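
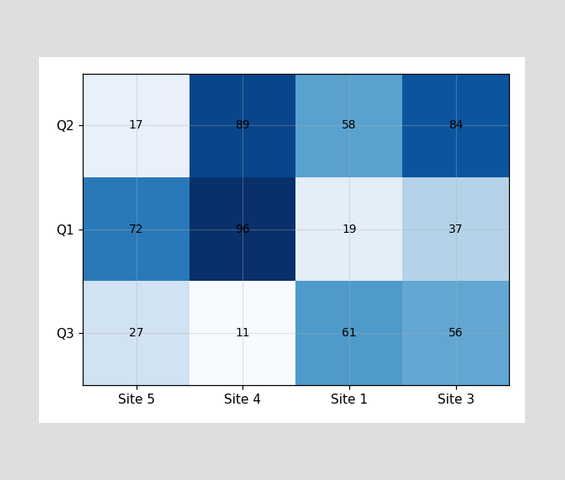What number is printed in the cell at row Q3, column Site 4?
11

The (Q3, Site 4) cell reads 11.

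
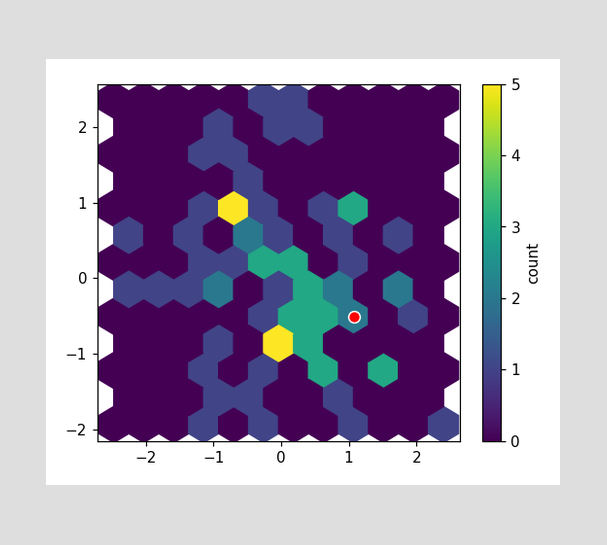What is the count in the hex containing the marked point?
The marked hex reads 2 on the colorbar.

2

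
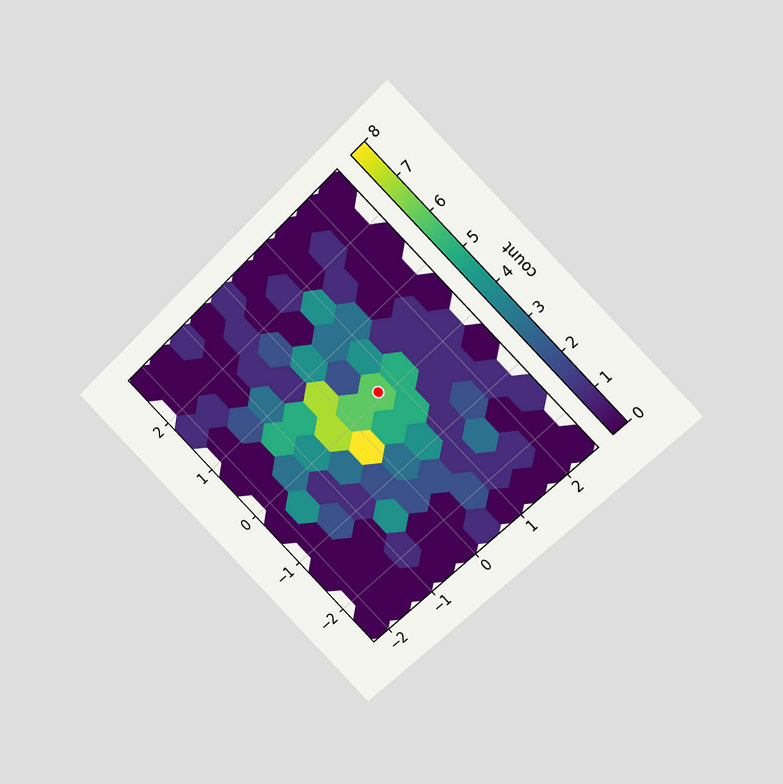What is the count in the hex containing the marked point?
The chart is tilted about 45° counter-clockwise and viewed at a slight angle. The marked hex reads 6 on the colorbar.

6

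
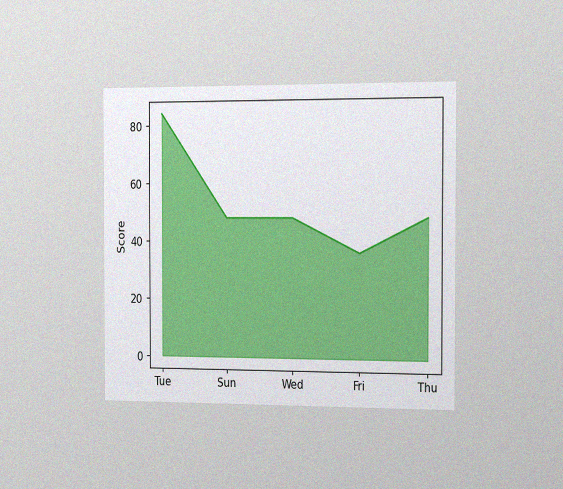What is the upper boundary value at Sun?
The chart is viewed slightly from the right, with some photo noise. At Sun the upper boundary is at 48.

48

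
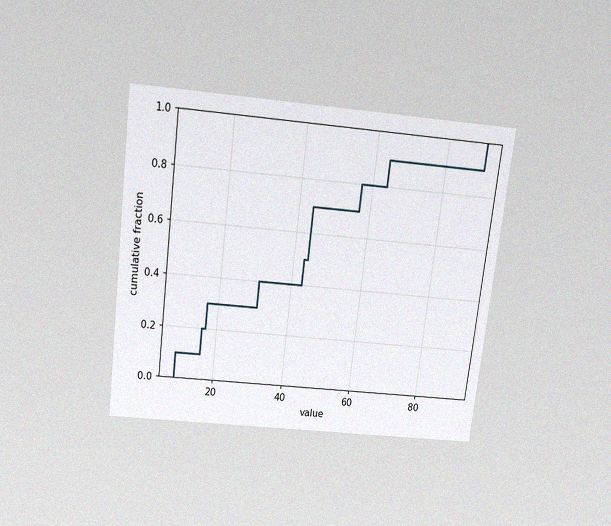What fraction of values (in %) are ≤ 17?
The chart is tilted about 7° clockwise and viewed slightly from above, with some photo noise. At x=17 the ECDF step is at 30%.

30%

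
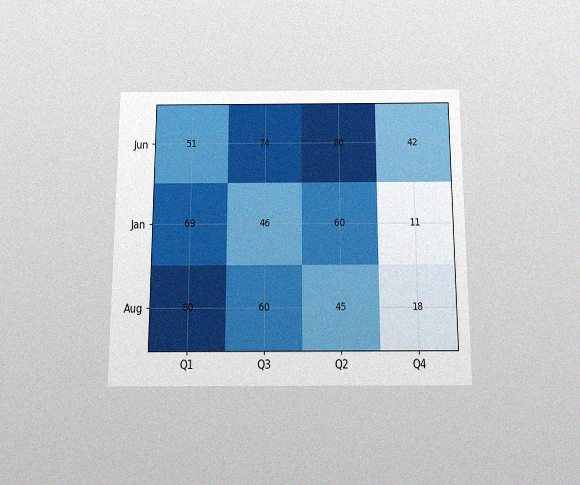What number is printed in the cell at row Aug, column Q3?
60

The chart is viewed slightly from below, with some photo noise. The (Aug, Q3) cell reads 60.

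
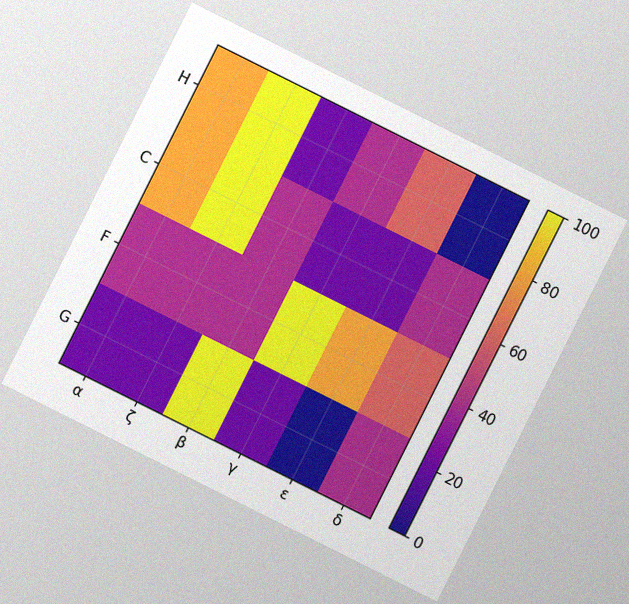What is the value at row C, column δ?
The chart is tilted about 27° clockwise, with some photo noise. Matching cell (C, δ) against the colorbar gives 40.

40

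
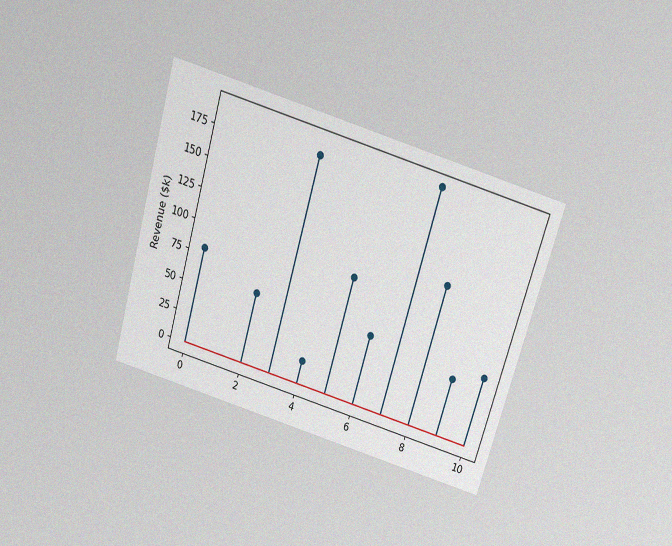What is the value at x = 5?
The chart is tilted about 16° clockwise and viewed slightly from above, with some photo noise. The stem at x=5 reaches $100k.

$100k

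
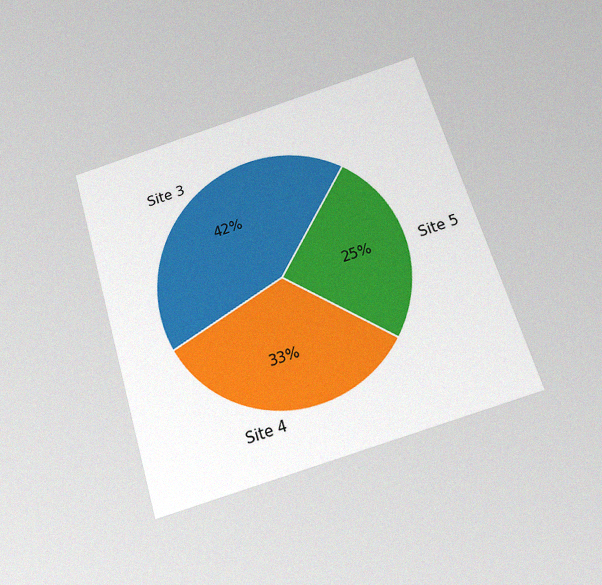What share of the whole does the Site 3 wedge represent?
The chart is tilted about 17° counter-clockwise and viewed slightly from below, with some photo noise. The Site 3 slice takes up 42% of the pie.

42%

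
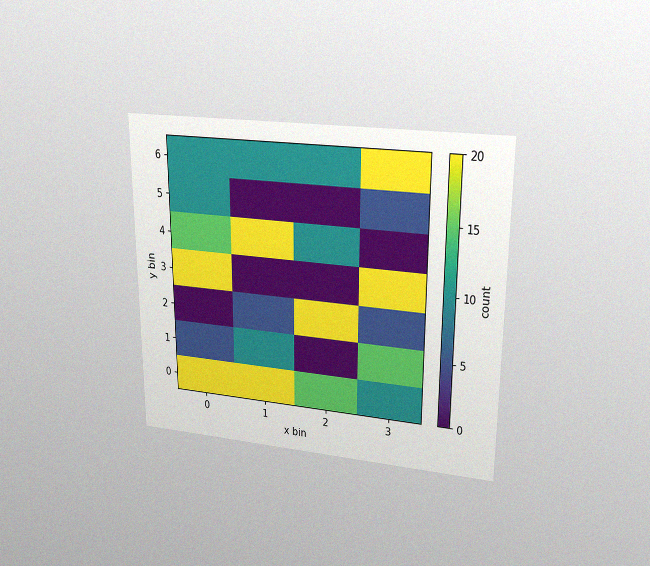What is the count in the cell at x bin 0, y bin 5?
The chart is viewed at a slight angle, with some photo noise. Matching the cell (0, 5) against the colorbar gives 10.

10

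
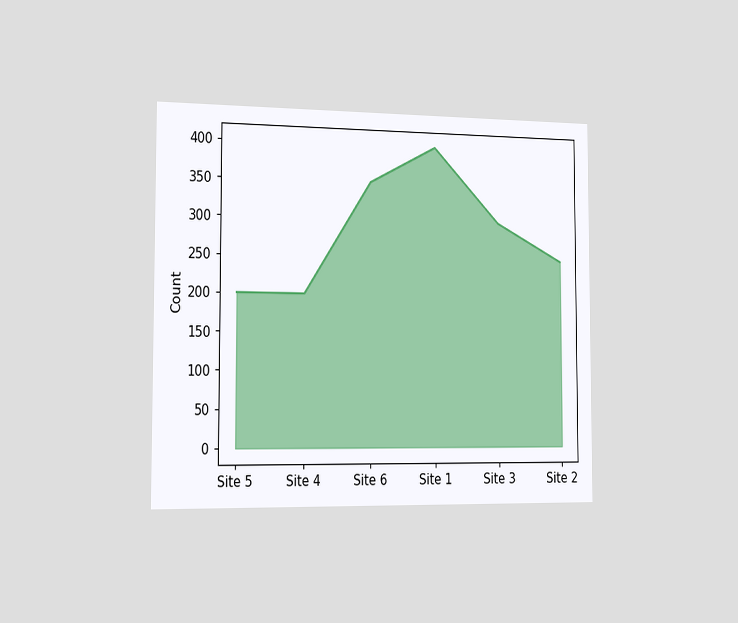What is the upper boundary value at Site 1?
The chart is viewed slightly from the left. At Site 1 the upper boundary is at 400.

400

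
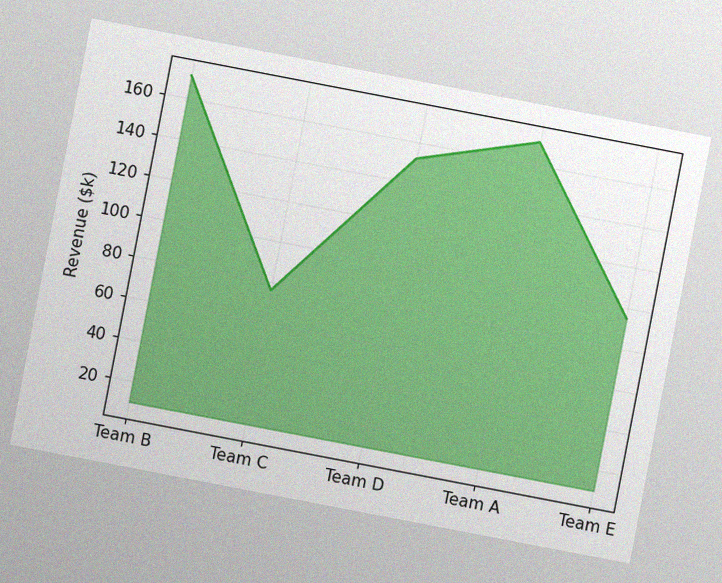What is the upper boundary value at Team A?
$171k

The chart is tilted about 11° clockwise, with some photo noise. At Team A the upper boundary is at $171k.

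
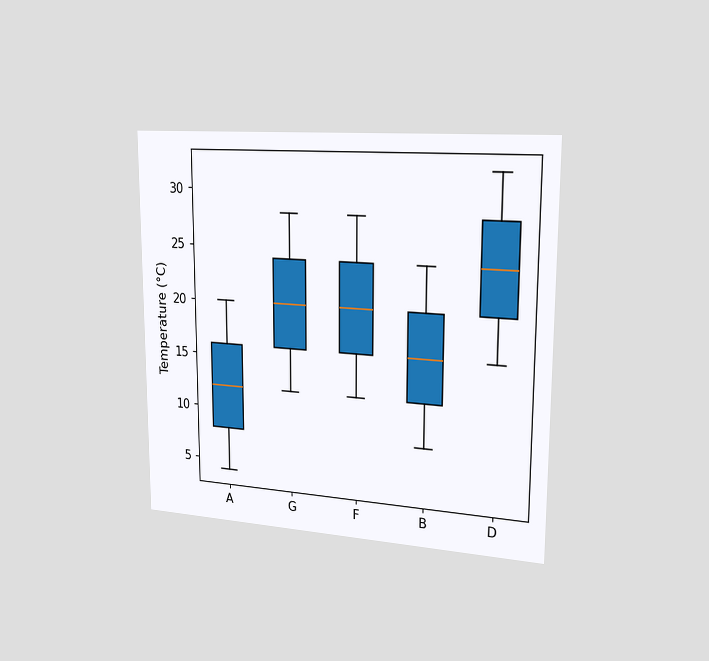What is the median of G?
The chart is viewed slightly from the right. The median line in the G box sits at 20°C.

20°C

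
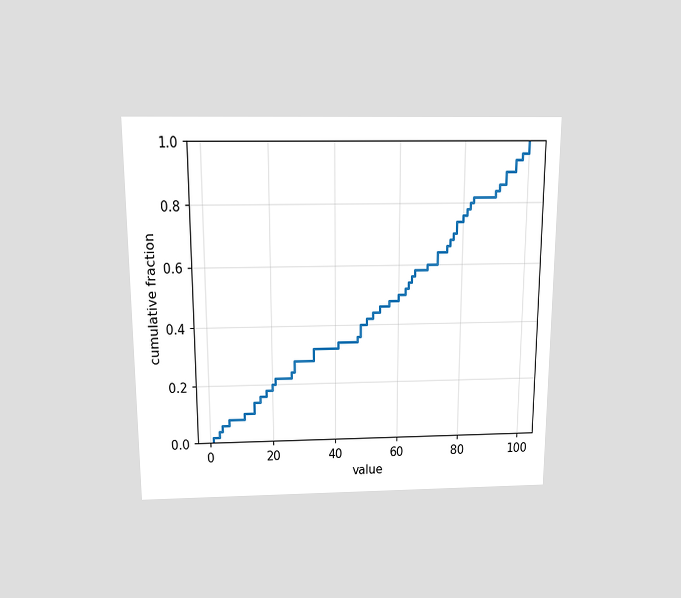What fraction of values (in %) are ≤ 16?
The chart is viewed slightly from above. At x=16 the ECDF step is at 16%.

16%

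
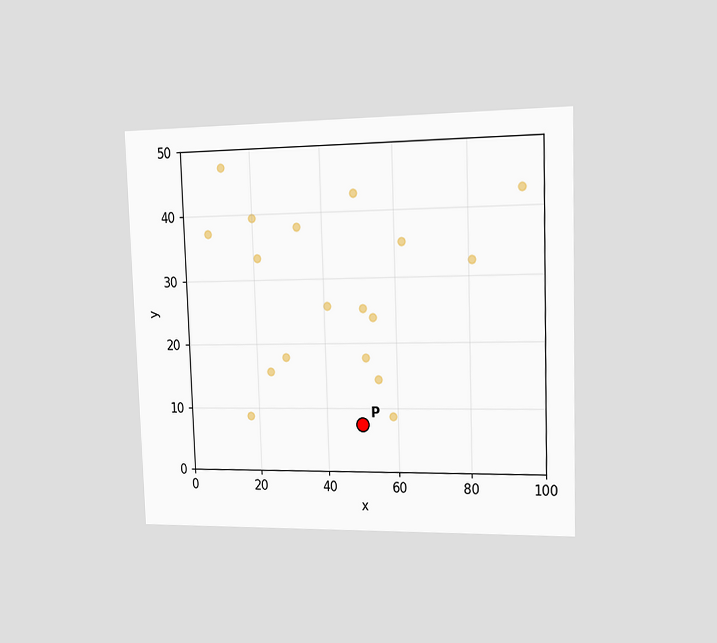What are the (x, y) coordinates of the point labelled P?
The chart is viewed slightly from the right. Following the gridlines from P to each axis, P sits at (50, 7.5).

(50, 7.5)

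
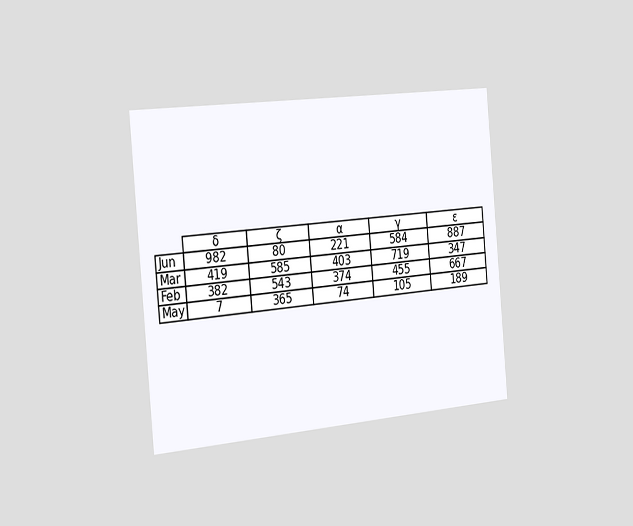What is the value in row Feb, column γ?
455

The chart is tilted about 5° counter-clockwise and viewed slightly from the left. The (Feb, γ) cell reads 455.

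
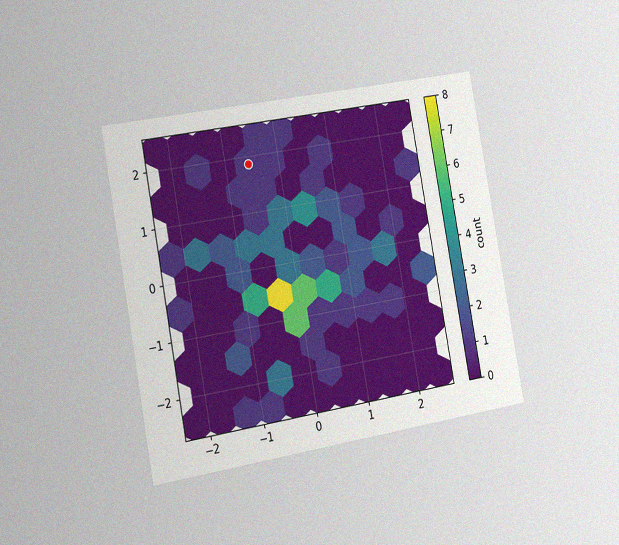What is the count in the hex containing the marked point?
1

The chart is tilted about 10° counter-clockwise and viewed slightly from the left, with some photo noise. The marked hex reads 1 on the colorbar.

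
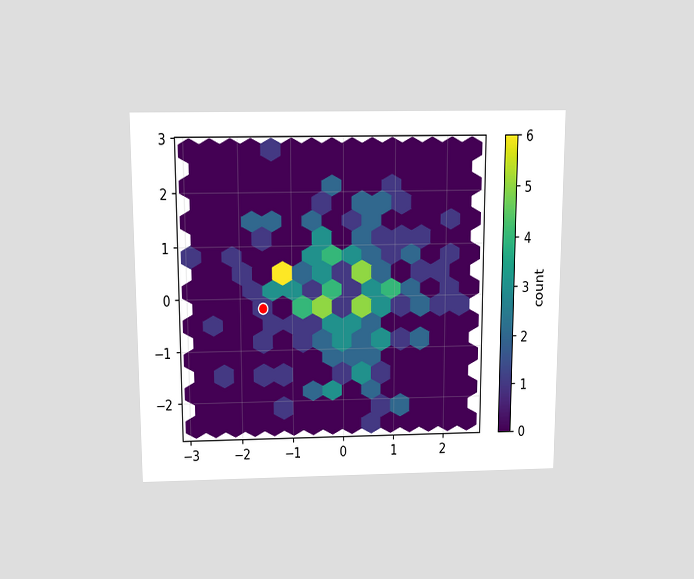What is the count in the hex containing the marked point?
1

The chart is viewed slightly from above. The marked hex reads 1 on the colorbar.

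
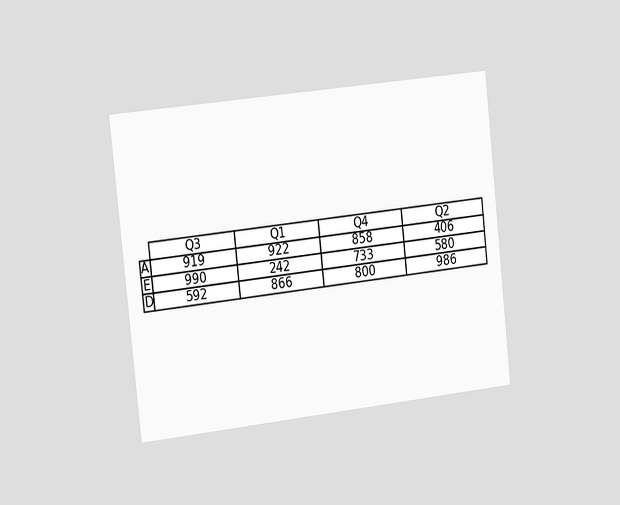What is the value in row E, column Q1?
The chart is tilted about 6° counter-clockwise and viewed at a slight angle. The (E, Q1) cell reads 242.

242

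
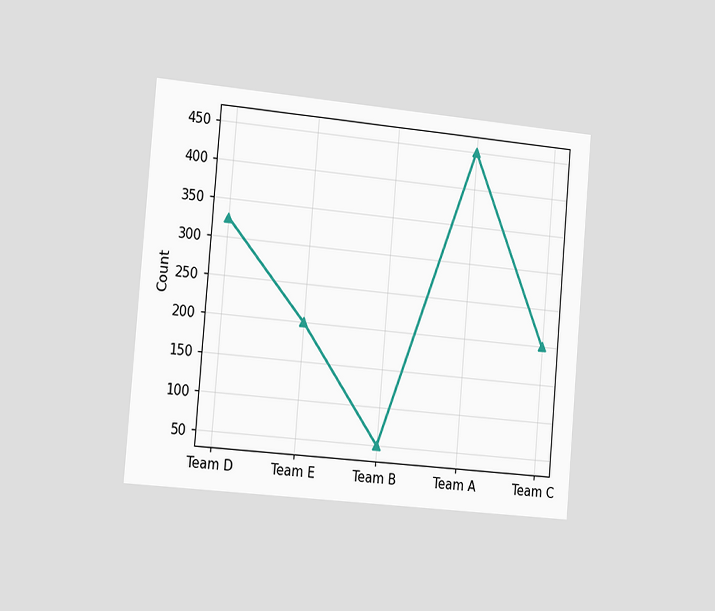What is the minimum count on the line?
50

The chart is tilted about 5° clockwise and viewed slightly from the left. The lowest point is at Team B, and reading across to the y-axis gives 50.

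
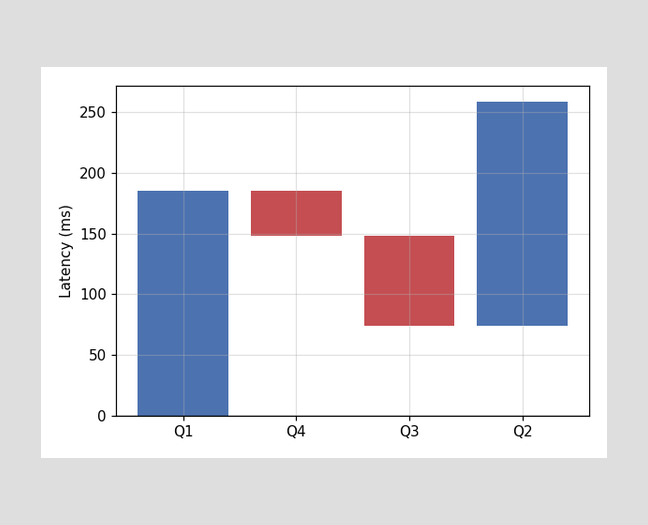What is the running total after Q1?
185ms

After Q1 the running total reaches 185ms.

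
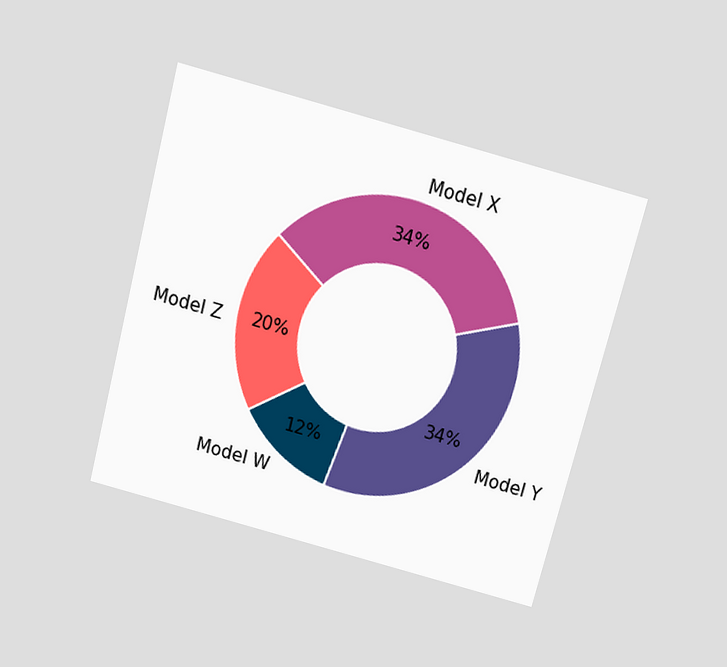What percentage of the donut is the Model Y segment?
34%

The chart is tilted about 15° clockwise and viewed slightly from above. The Model Y segment takes up 34% of the ring.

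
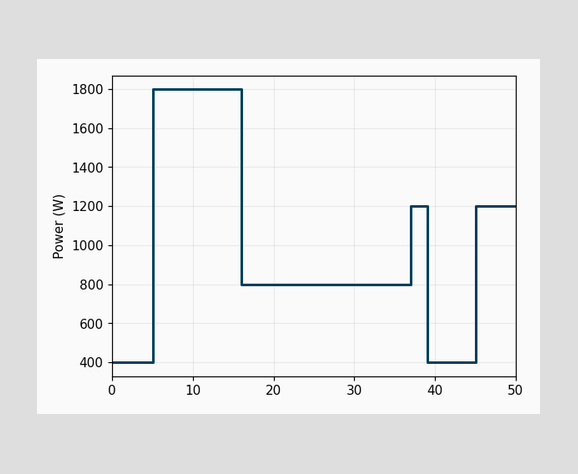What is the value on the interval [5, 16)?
On [5, 16) the step sits at 1800W.

1800W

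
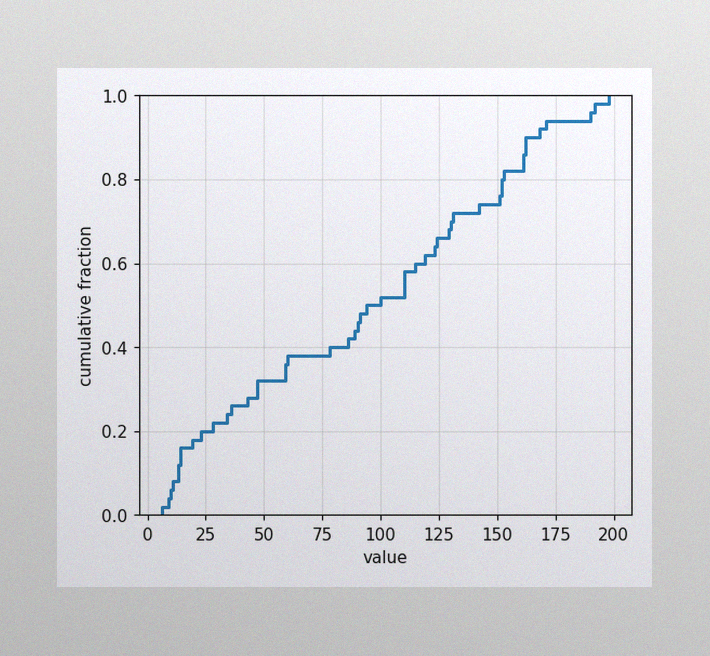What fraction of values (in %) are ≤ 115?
The image has some photo noise and uneven lighting. At x=115 the ECDF step is at 60%.

60%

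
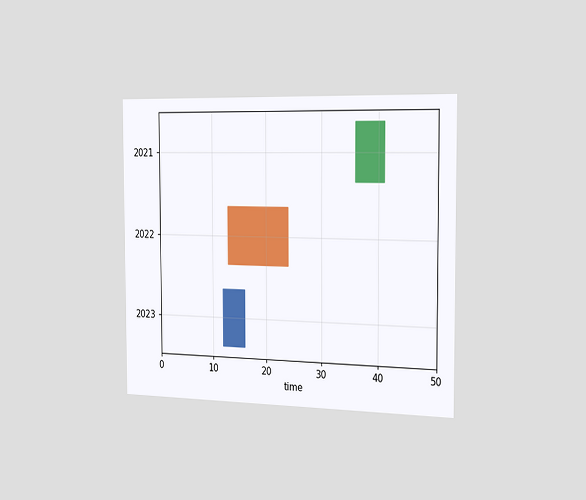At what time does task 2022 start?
13

The chart is viewed slightly from the right. The 2022 bar begins at t=13.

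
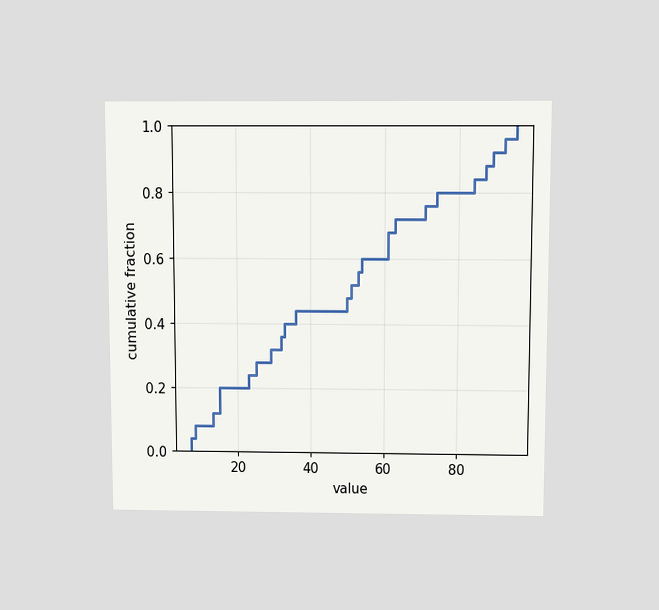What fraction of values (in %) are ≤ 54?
The chart is viewed slightly from above. At x=54 the ECDF step is at 60%.

60%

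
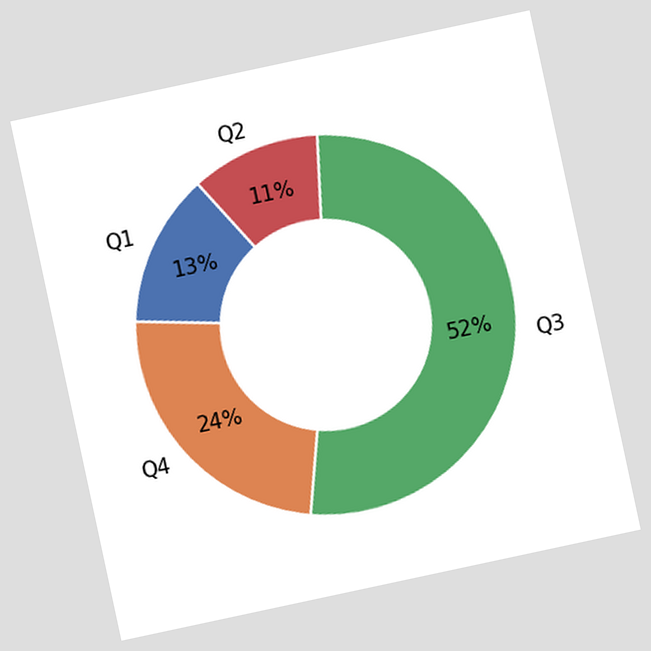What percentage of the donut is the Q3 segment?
The chart is tilted about 12° counter-clockwise. The Q3 segment takes up 52% of the ring.

52%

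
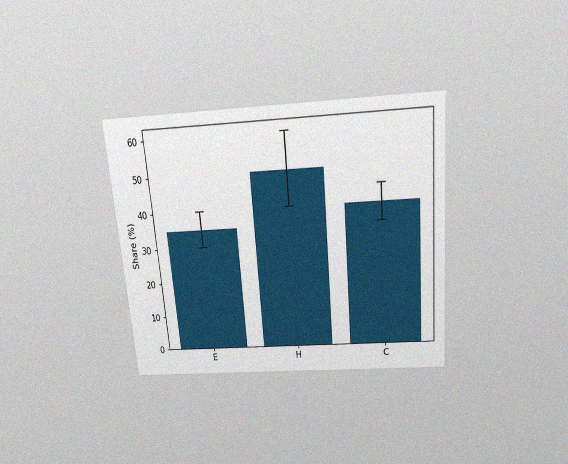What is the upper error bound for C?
The chart is tilted about 5° counter-clockwise and viewed slightly from above, with some photo noise. The C bar's upper whisker reaches 45%.

45%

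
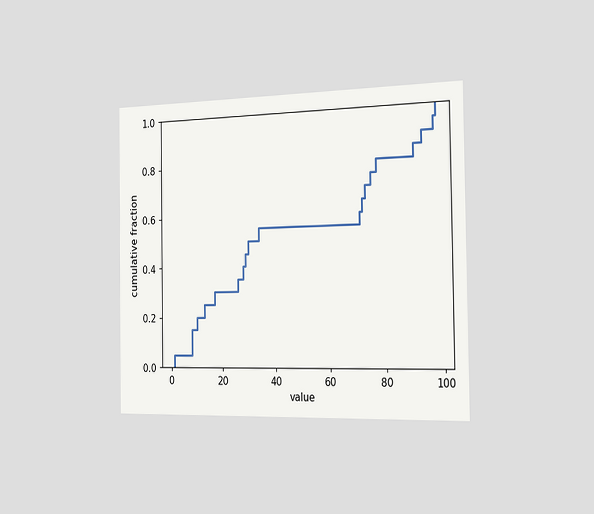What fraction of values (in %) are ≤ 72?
The chart is viewed slightly from the right. At x=72 the ECDF step is at 65%.

65%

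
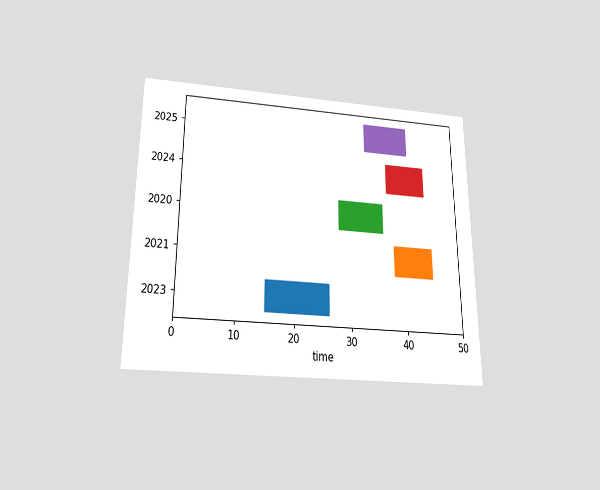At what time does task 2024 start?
The chart is viewed slightly from below. The 2024 bar begins at t=37.

37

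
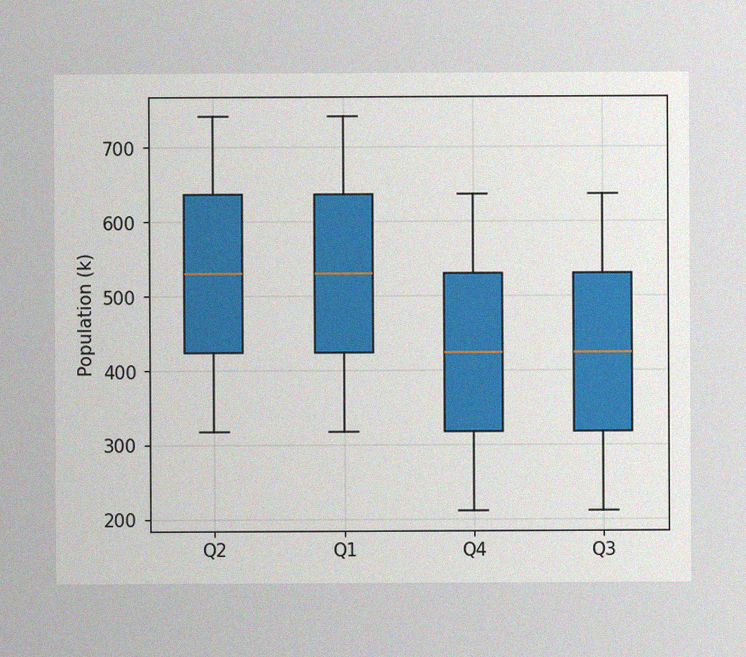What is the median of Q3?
The image has some photo noise and uneven lighting. The median line in the Q3 box sits at 424k.

424k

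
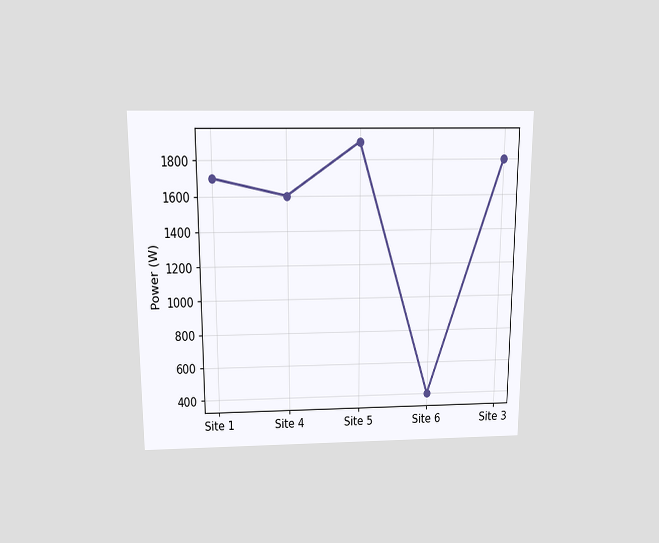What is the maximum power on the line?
1900W

The chart is viewed slightly from above. The highest point is at Site 5, and reading across to the y-axis gives 1900W.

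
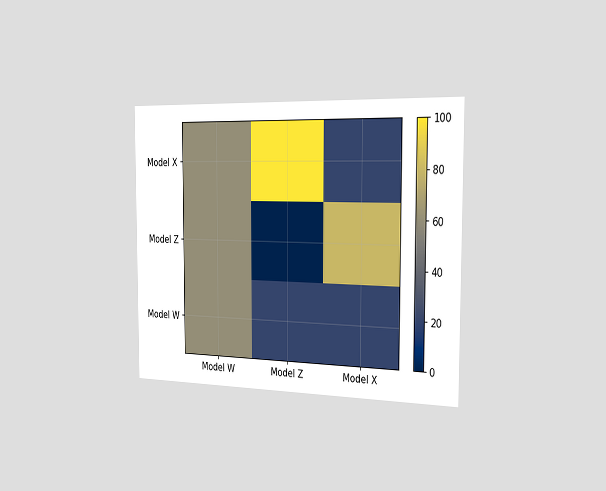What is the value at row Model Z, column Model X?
80

The chart is viewed slightly from the right. Matching cell (Model Z, Model X) against the colorbar gives 80.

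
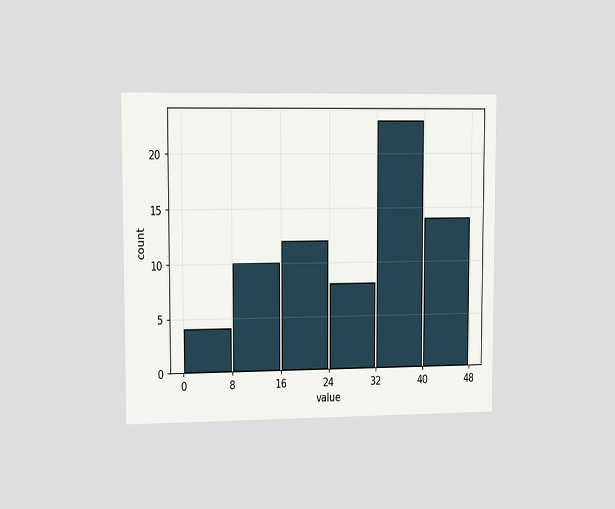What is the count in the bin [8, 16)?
The chart is viewed slightly from the left. The [8, 16) bin has height 10.

10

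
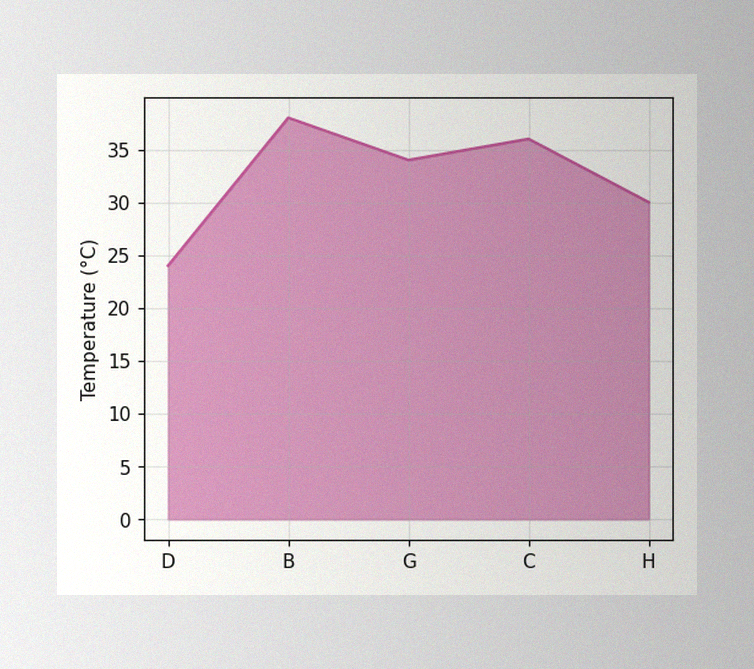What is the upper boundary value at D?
The image has some photo noise and uneven lighting. At D the upper boundary is at 24°C.

24°C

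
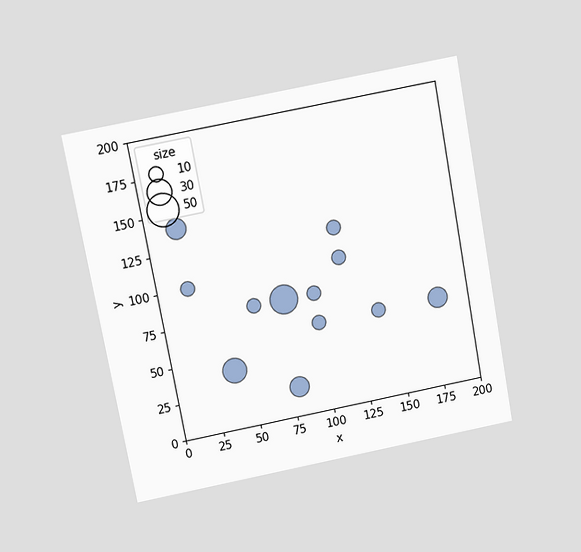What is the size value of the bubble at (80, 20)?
The chart is tilted about 11° counter-clockwise and viewed slightly from above. Matching the bubble at (80, 20) against the size legend gives 20.

20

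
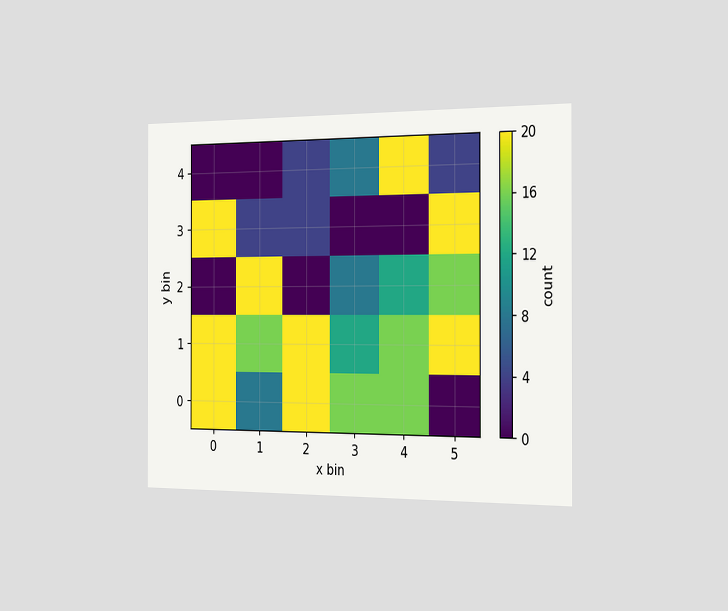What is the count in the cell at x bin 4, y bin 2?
The chart is viewed slightly from the right. Matching the cell (4, 2) against the colorbar gives 12.

12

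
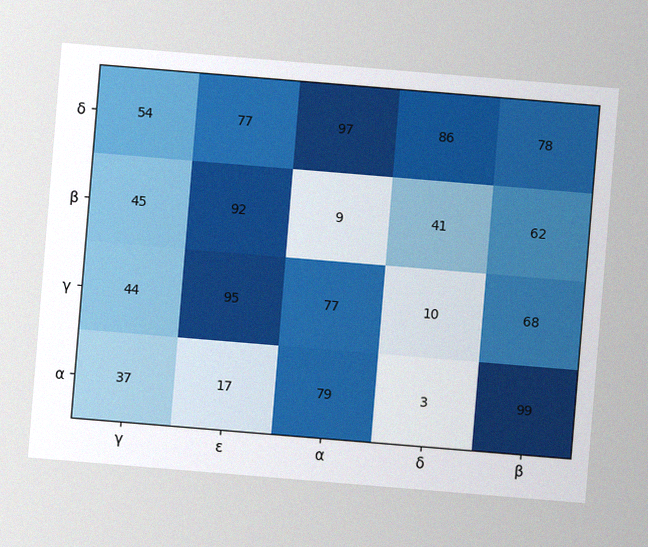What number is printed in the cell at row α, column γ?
The chart is tilted about 5° clockwise, with some photo noise. The (α, γ) cell reads 37.

37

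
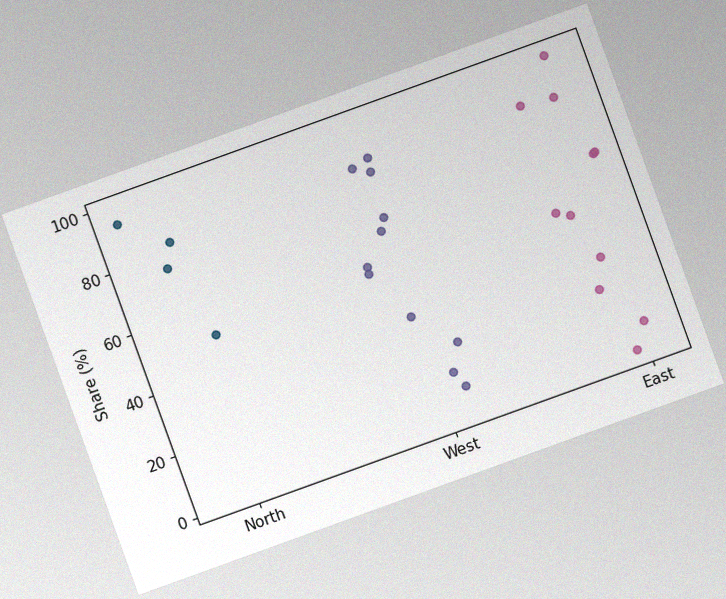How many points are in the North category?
4

The chart is tilted about 20° counter-clockwise, with some photo noise. Counting the markers in the North column gives 4.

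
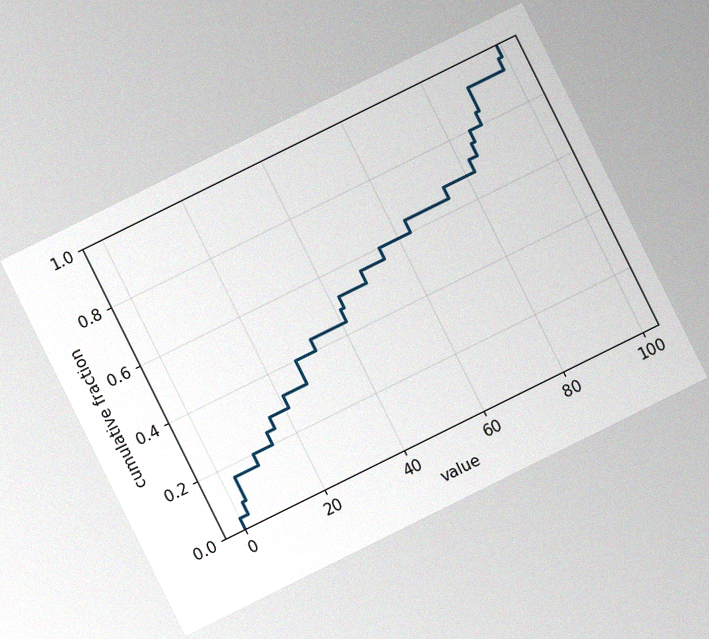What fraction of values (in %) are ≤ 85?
80%

The chart is tilted about 26° counter-clockwise, with some photo noise. At x=85 the ECDF step is at 80%.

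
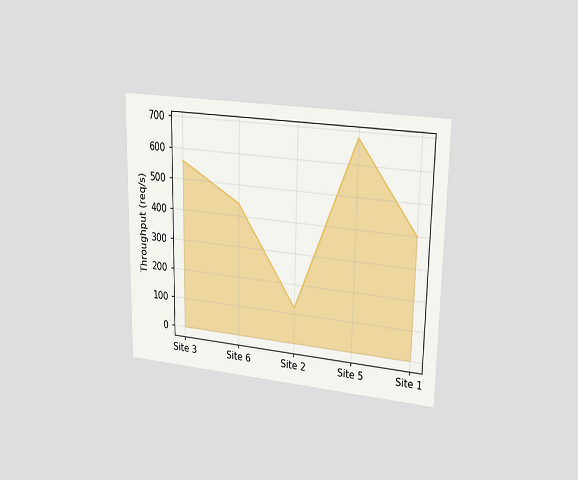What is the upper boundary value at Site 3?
The chart is viewed at a slight angle. At Site 3 the upper boundary is at 560req/s.

560req/s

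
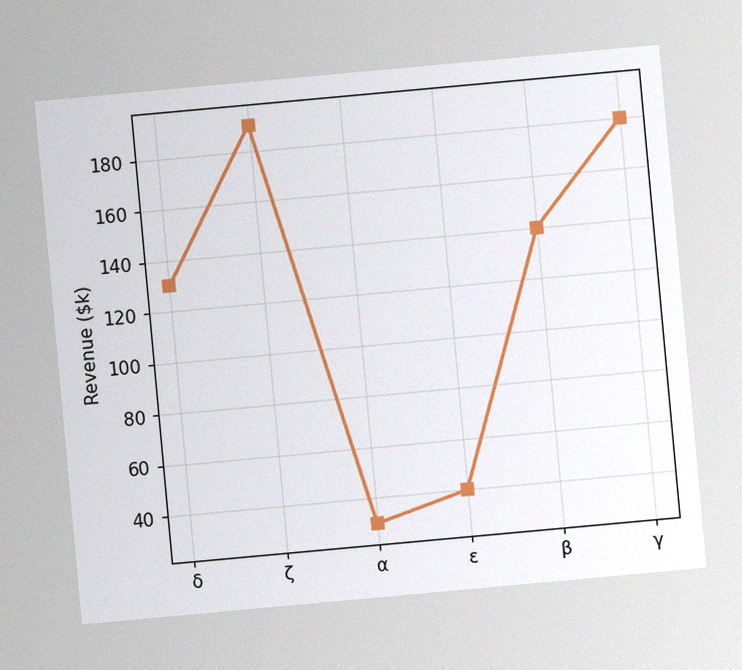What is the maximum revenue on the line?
$190k

The chart is tilted about 5° counter-clockwise, with some photo noise. The highest point is at ζ, and reading across to the y-axis gives $190k.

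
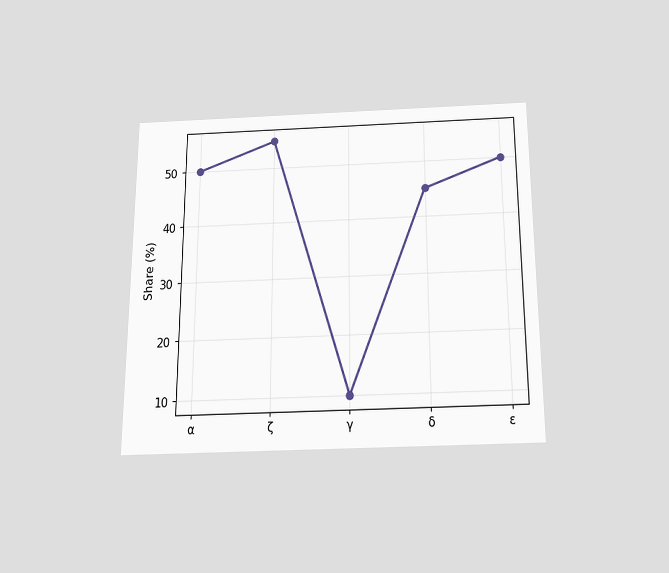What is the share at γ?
10%

The chart is viewed slightly from below. At γ, the line is at 10%.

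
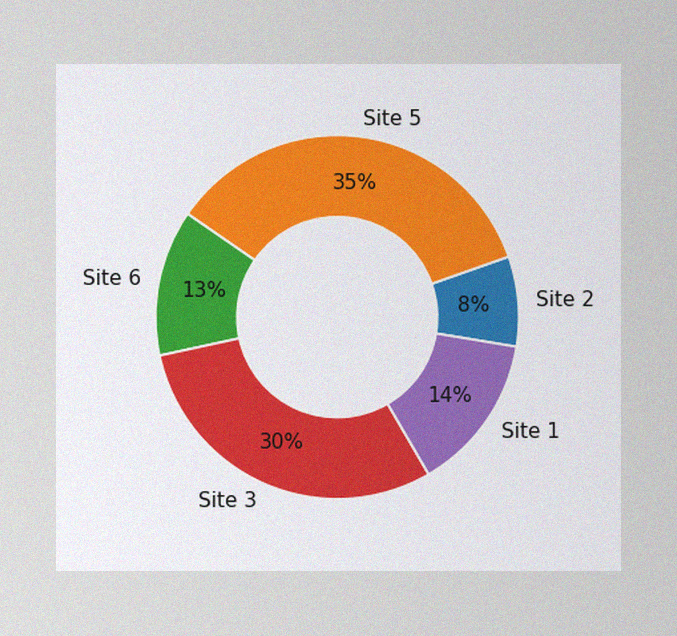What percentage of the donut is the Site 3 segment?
The image has some photo noise and uneven lighting. The Site 3 segment takes up 30% of the ring.

30%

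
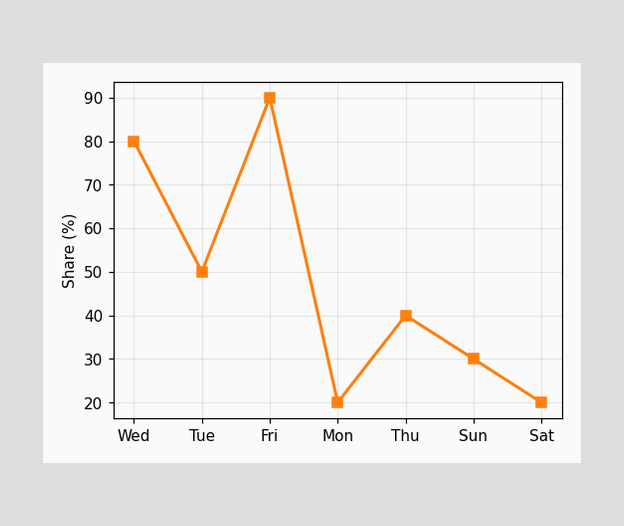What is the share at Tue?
50%

At Tue, the line is at 50%.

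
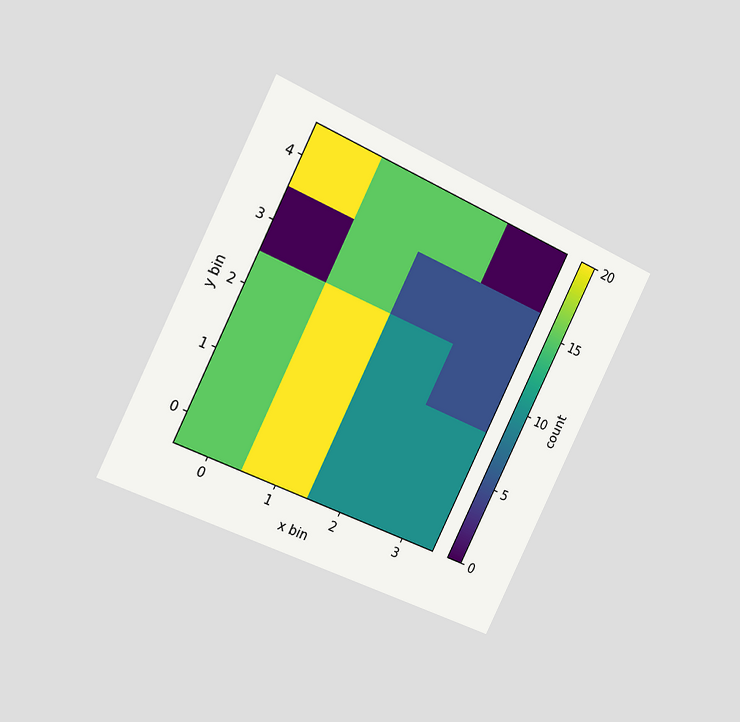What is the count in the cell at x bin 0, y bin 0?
The chart is tilted about 26° clockwise and viewed slightly from the left. Matching the cell (0, 0) against the colorbar gives 15.

15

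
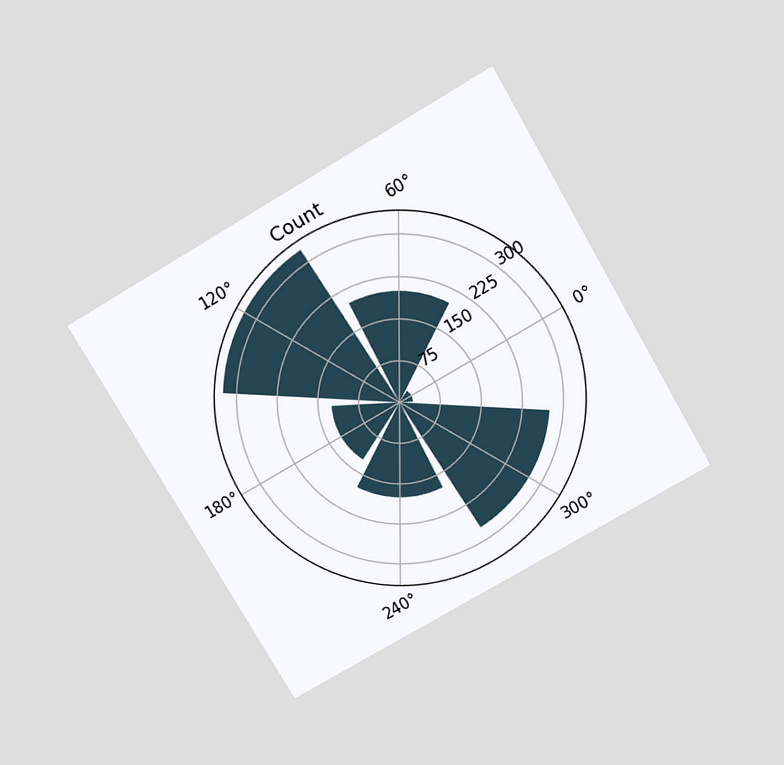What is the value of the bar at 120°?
325

The chart is tilted about 30° counter-clockwise and viewed slightly from above. The bar at 120° reaches 325 on the radial axis.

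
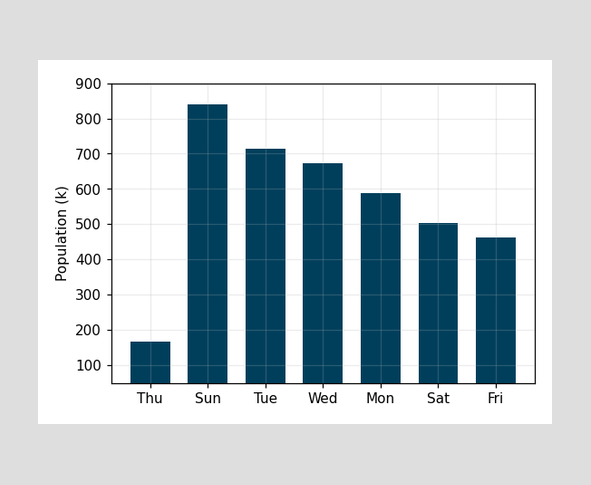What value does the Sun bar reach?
840k

Reading along the chart's y-axis, the Sun bar reaches 840k.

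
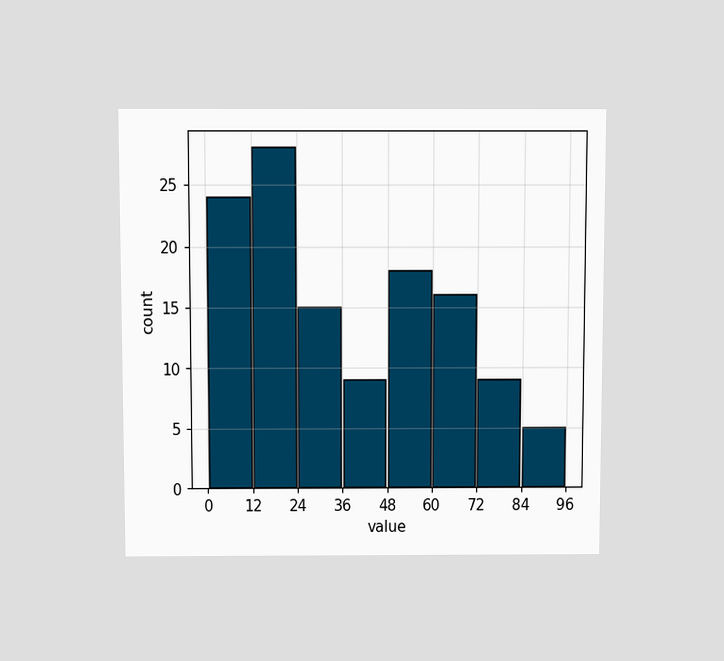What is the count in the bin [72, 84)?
9

The chart is viewed slightly from above. The [72, 84) bin has height 9.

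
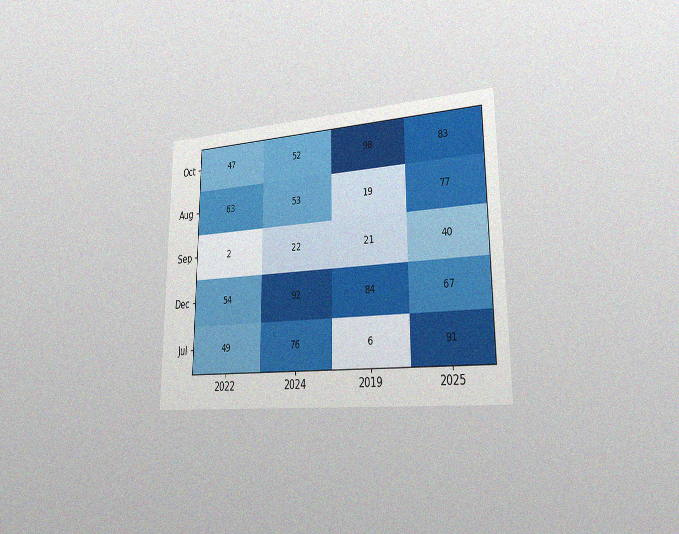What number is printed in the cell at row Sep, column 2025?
The chart is viewed slightly from the right, with some photo noise. The (Sep, 2025) cell reads 40.

40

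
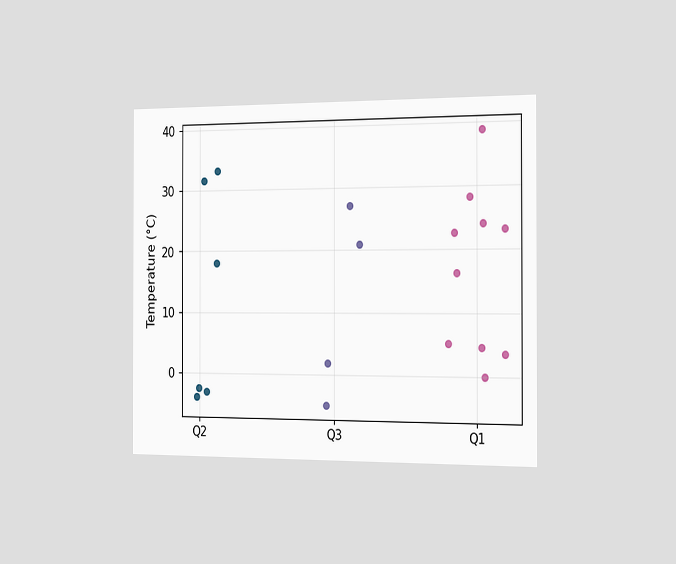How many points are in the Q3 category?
4

The chart is viewed slightly from the right. Counting the markers in the Q3 column gives 4.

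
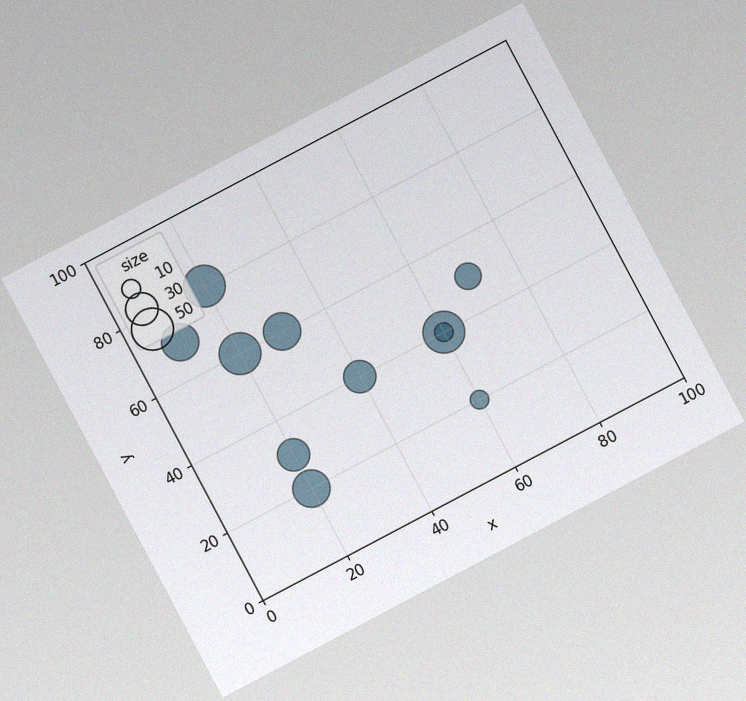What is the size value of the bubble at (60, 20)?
The chart is tilted about 28° counter-clockwise, with some photo noise. Matching the bubble at (60, 20) against the size legend gives 10.

10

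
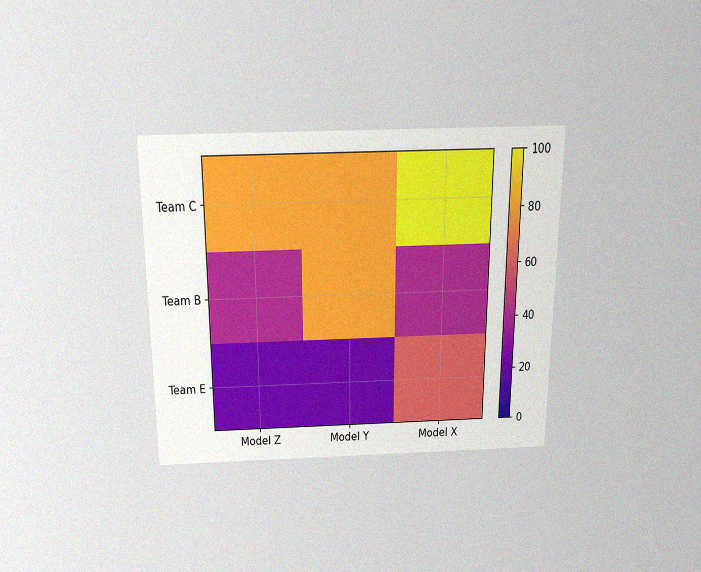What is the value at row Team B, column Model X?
40

The chart is viewed slightly from above, with some photo noise. Matching cell (Team B, Model X) against the colorbar gives 40.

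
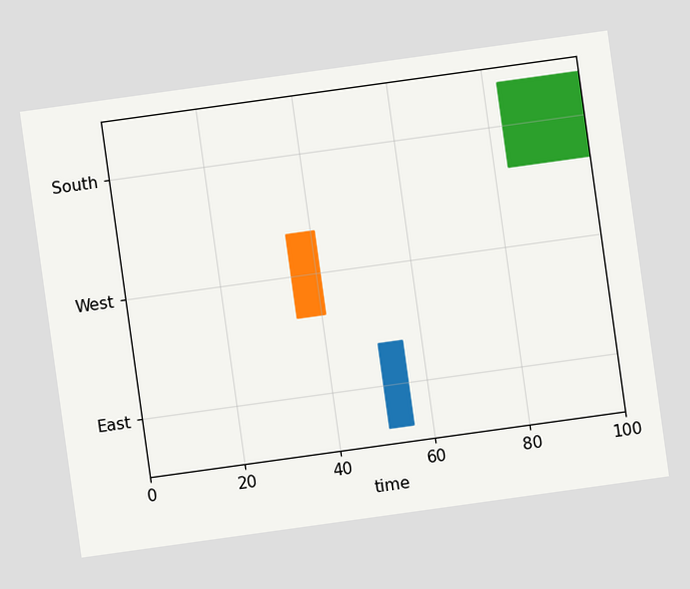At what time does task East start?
The chart is tilted about 8° counter-clockwise. The East bar begins at t=51.

51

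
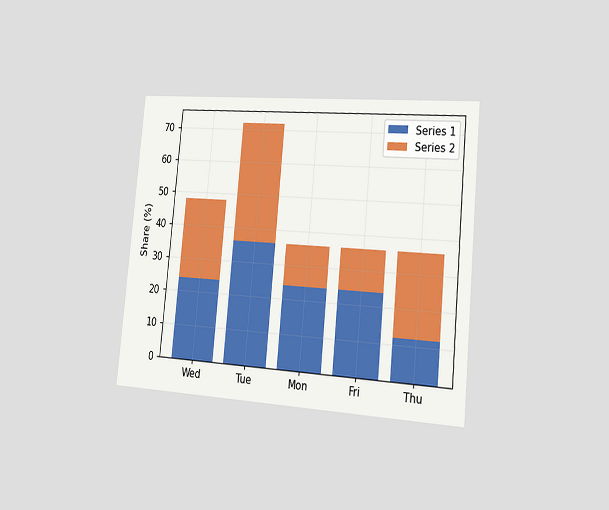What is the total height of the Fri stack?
The chart is tilted about 5° clockwise and viewed slightly from the right. The Fri stack's top reaches 36% on the y-axis.

36%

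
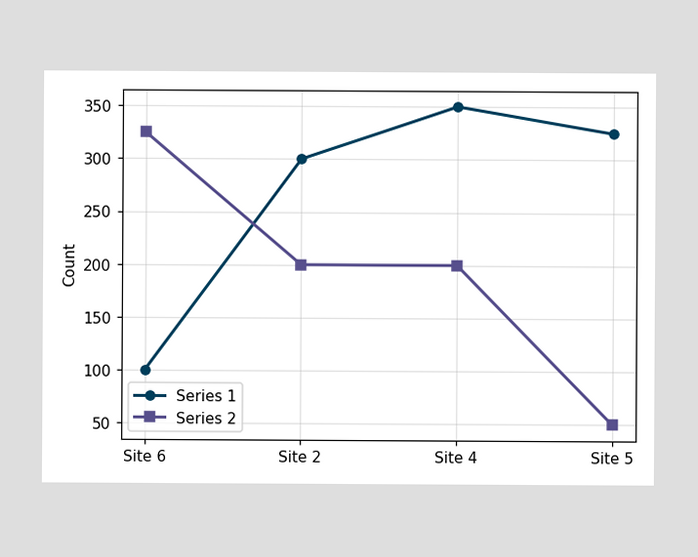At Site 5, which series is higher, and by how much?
Series 1, by 275

At Site 5, Series 1 sits above the other line by 275.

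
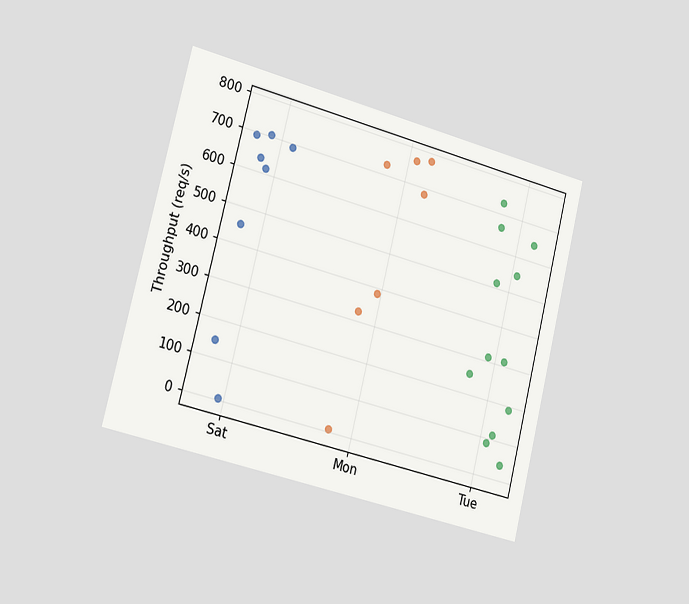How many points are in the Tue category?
The chart is tilted about 14° clockwise and viewed slightly from the left. Counting the markers in the Tue column gives 12.

12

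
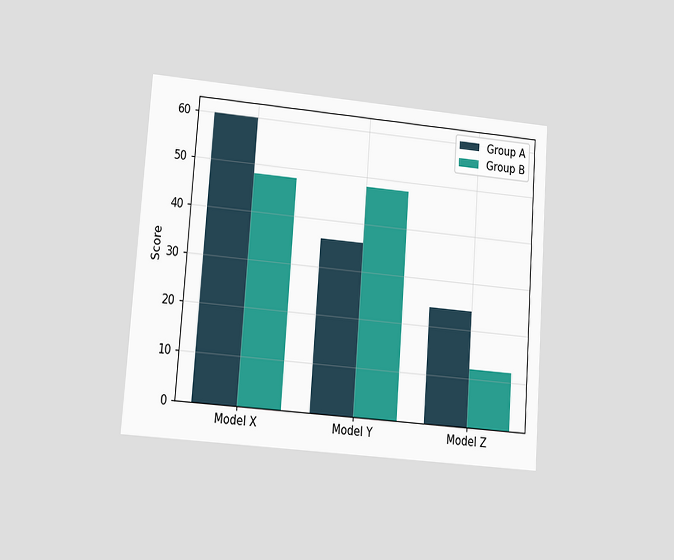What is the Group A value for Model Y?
36

The chart is tilted about 4° clockwise and viewed at a slight angle. The Group A bar at Model Y reaches 36 on the y-axis.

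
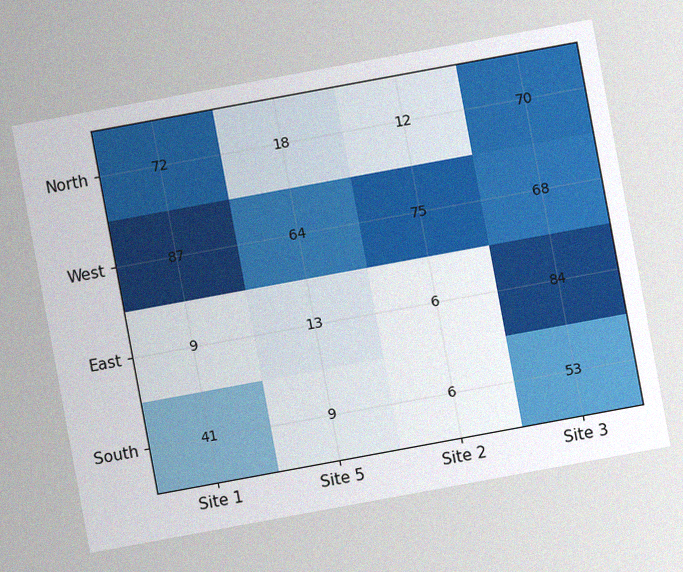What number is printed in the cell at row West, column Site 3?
The chart is tilted about 10° counter-clockwise, with some photo noise. The (West, Site 3) cell reads 68.

68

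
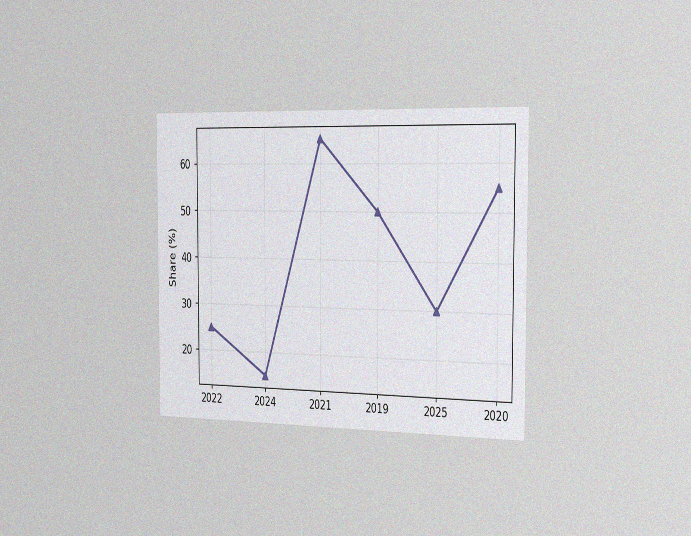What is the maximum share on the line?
The chart is viewed slightly from the right, with some photo noise. The highest point is at 2021, and reading across to the y-axis gives 65%.

65%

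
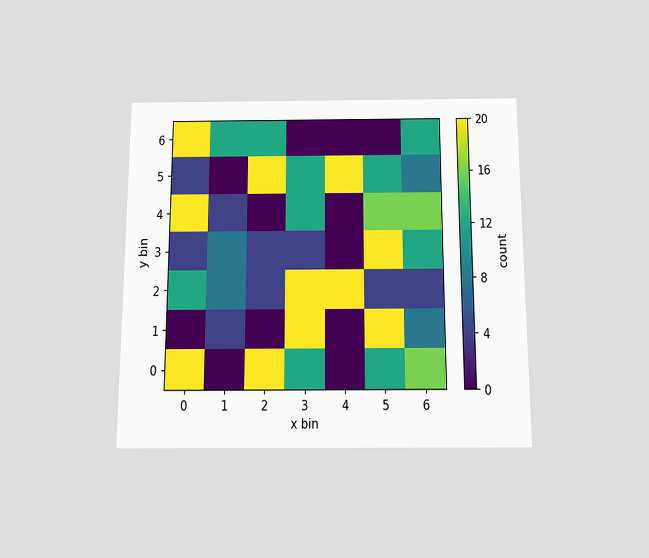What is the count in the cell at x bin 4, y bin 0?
The chart is viewed slightly from below. Matching the cell (4, 0) against the colorbar gives 0.

0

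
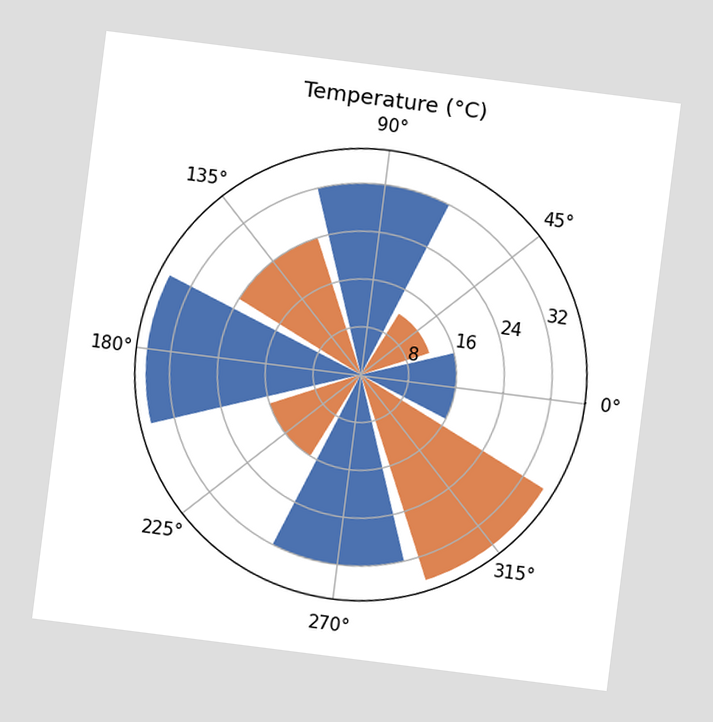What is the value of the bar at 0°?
16°C

The chart is tilted about 7° clockwise. The bar at 0° reaches 16°C on the radial axis.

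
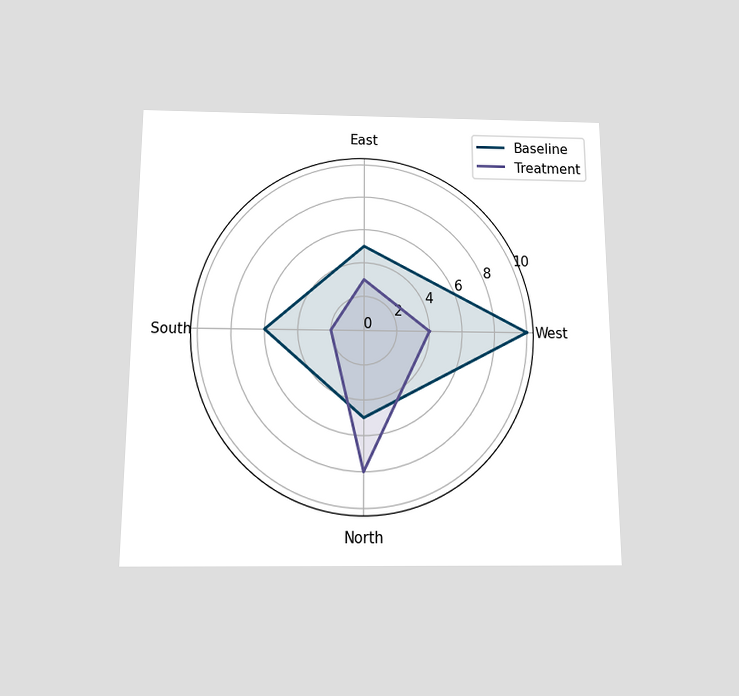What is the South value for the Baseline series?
The chart is viewed slightly from below. On the South axis, Baseline reaches 6.

6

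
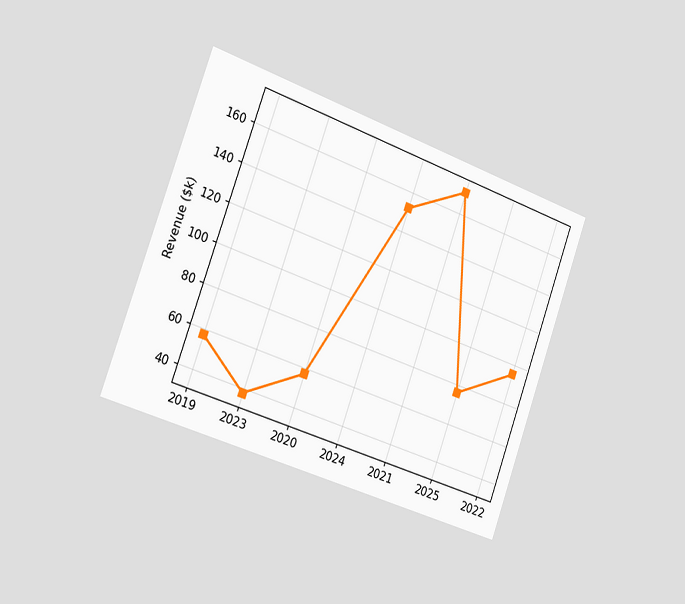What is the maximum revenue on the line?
$171k

The chart is tilted about 20° clockwise and viewed slightly from the left. The highest point is at 2021, and reading across to the y-axis gives $171k.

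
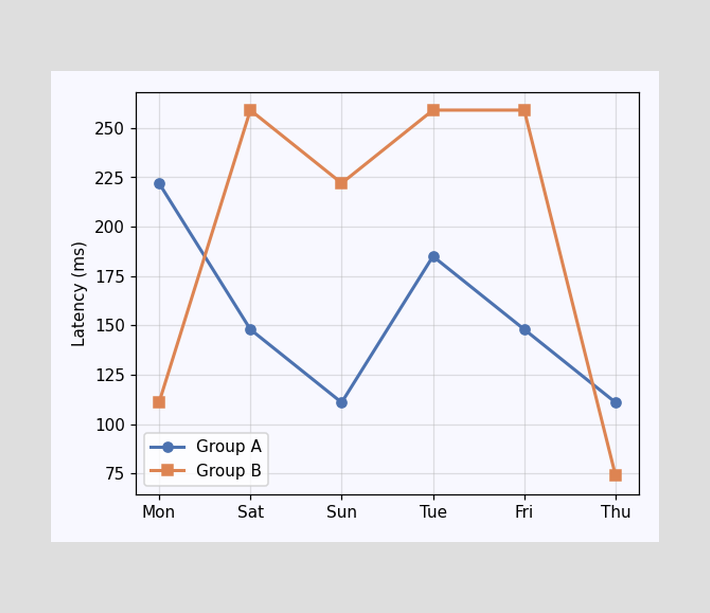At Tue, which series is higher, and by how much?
Group B, by 74ms

At Tue, Group B sits above the other line by 74ms.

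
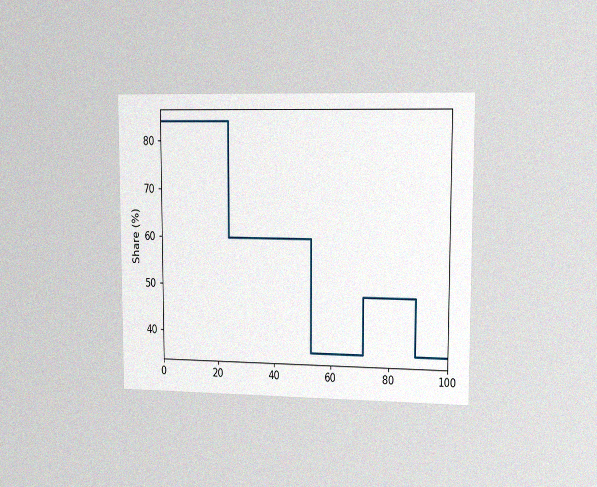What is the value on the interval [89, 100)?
36%

The chart is viewed slightly from the right, with some photo noise. On [89, 100) the step sits at 36%.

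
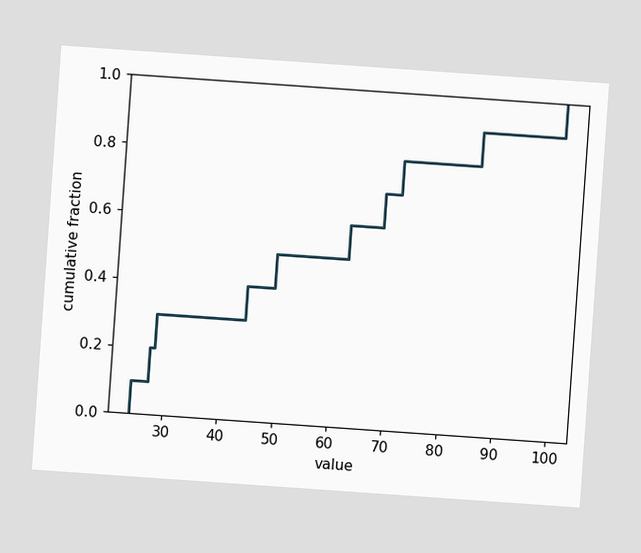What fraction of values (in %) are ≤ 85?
90%

The chart is tilted about 4° clockwise. At x=85 the ECDF step is at 90%.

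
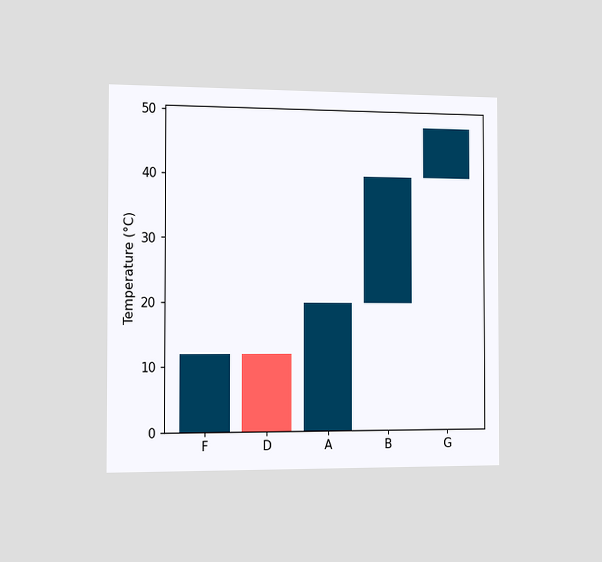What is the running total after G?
The chart is viewed slightly from the left. After G the running total reaches 48°C.

48°C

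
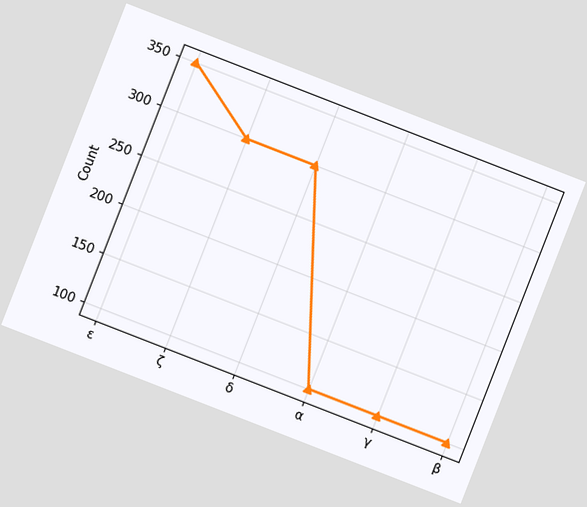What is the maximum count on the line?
350

The chart is tilted about 21° clockwise. The highest point is at ε, and reading across to the y-axis gives 350.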